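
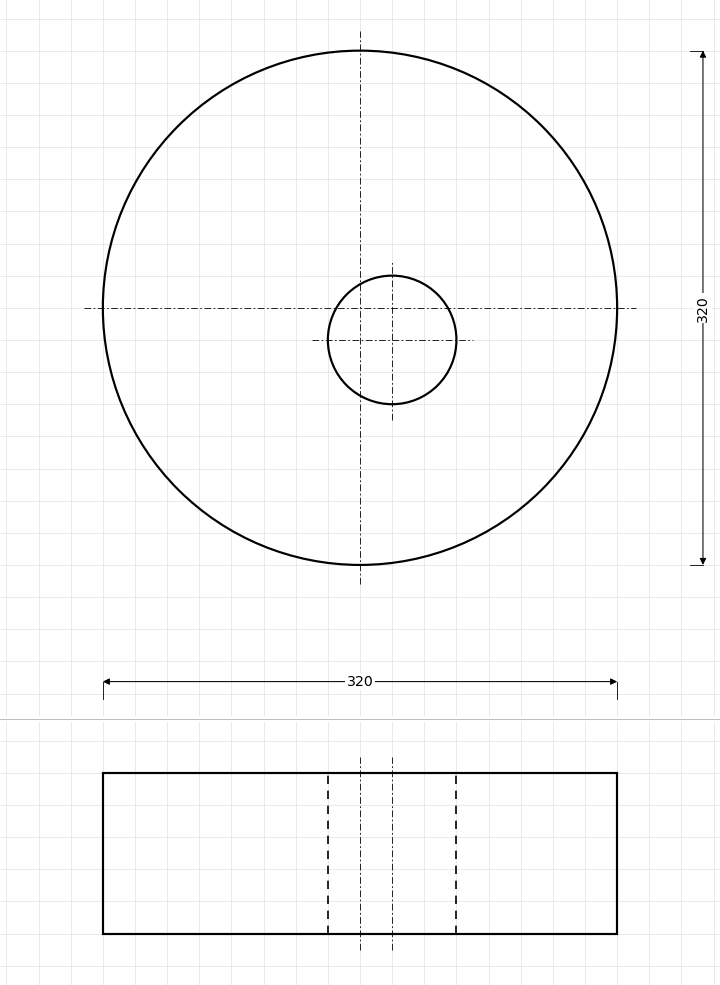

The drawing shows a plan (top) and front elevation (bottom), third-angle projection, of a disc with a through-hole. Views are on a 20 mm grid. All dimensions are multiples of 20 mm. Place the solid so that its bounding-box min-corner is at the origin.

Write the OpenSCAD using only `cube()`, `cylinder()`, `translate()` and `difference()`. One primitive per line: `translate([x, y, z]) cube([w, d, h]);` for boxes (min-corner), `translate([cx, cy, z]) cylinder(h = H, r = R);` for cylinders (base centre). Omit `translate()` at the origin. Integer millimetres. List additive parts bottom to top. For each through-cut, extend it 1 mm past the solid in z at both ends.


difference() {
  translate([160, 160, 0]) cylinder(h = 100, r = 160);
  translate([180, 140, -1]) cylinder(h = 102, r = 40);
}


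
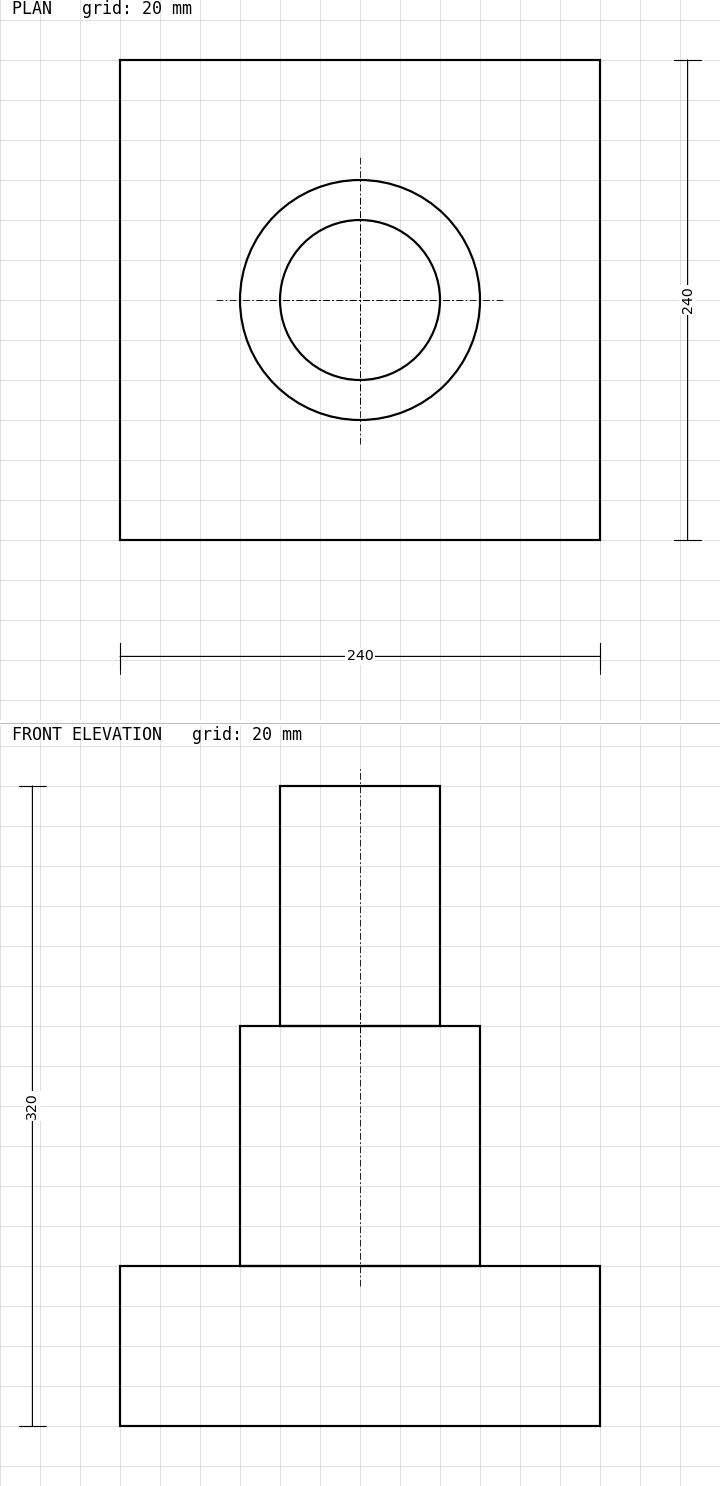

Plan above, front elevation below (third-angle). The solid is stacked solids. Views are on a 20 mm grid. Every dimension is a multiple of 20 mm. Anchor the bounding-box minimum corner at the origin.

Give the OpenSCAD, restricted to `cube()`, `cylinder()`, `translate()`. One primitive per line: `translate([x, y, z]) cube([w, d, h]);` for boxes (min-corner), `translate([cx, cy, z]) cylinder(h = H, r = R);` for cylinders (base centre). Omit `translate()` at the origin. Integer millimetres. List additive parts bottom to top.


cube([240, 240, 80]);
translate([120, 120, 80]) cylinder(h = 120, r = 60);
translate([120, 120, 200]) cylinder(h = 120, r = 40);


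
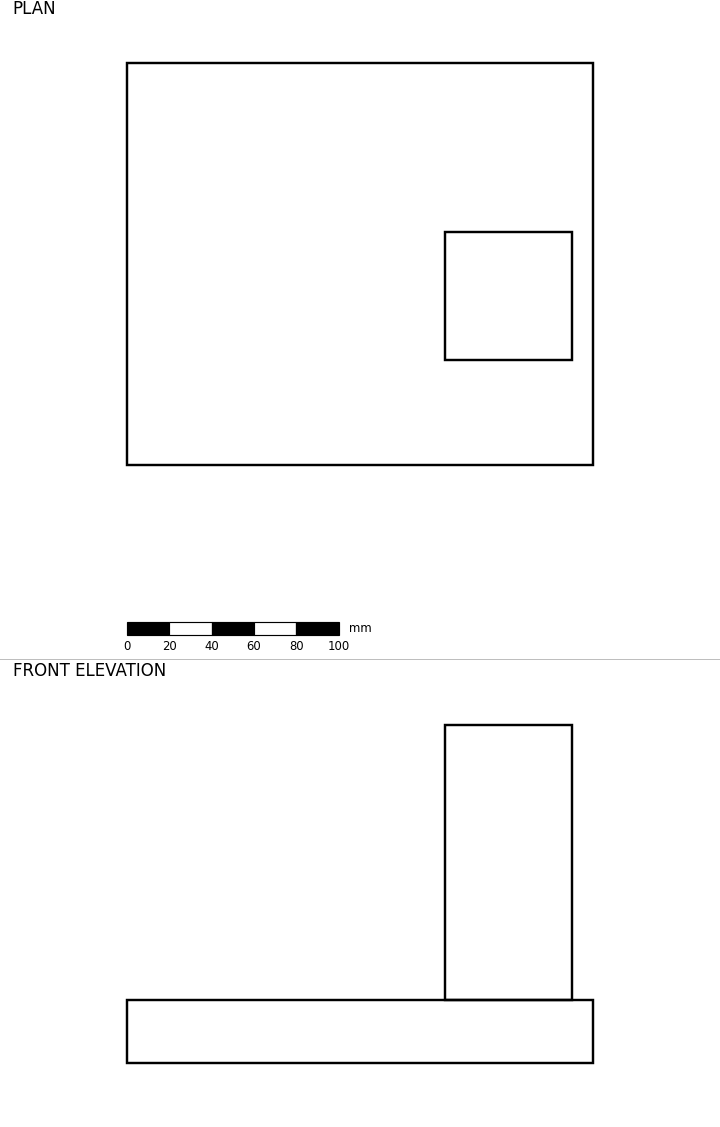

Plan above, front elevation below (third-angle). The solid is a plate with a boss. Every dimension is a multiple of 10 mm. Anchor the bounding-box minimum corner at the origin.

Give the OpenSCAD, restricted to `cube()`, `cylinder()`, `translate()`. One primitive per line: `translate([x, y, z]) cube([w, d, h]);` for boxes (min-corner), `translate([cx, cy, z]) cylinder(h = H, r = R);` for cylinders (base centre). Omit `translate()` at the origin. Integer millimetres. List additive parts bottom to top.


cube([220, 190, 30]);
translate([150, 50, 30]) cube([60, 60, 130]);


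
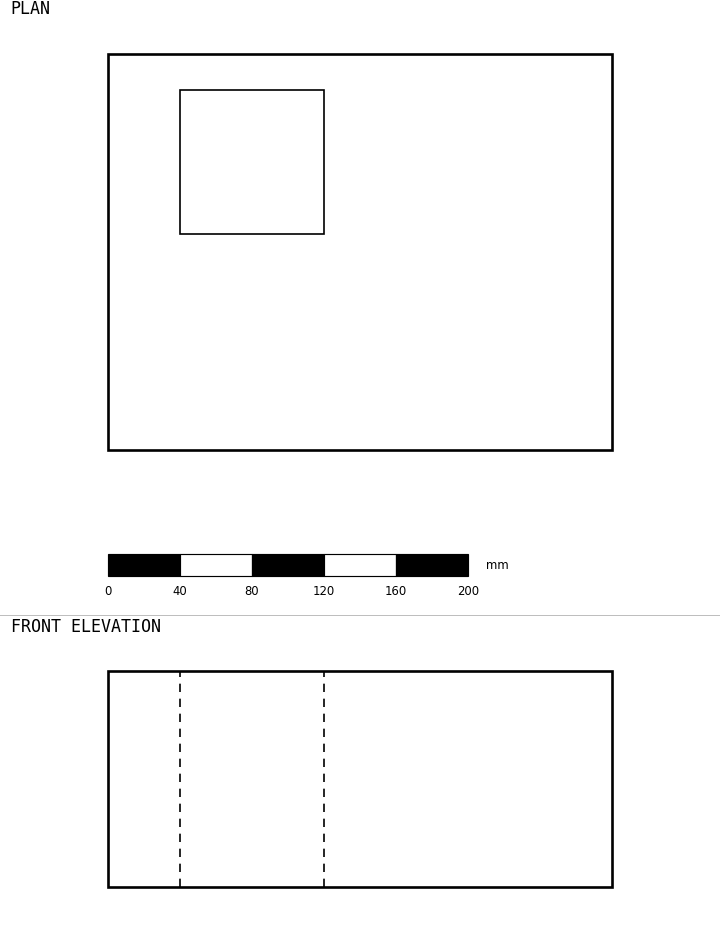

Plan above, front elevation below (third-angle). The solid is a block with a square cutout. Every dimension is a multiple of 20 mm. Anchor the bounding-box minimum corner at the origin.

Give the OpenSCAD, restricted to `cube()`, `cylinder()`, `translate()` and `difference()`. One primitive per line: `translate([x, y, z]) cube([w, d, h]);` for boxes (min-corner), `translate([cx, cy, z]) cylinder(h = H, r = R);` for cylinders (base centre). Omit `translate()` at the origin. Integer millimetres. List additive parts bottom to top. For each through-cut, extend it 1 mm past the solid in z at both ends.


difference() {
  cube([280, 220, 120]);
  translate([40, 120, -1]) cube([80, 80, 122]);
}


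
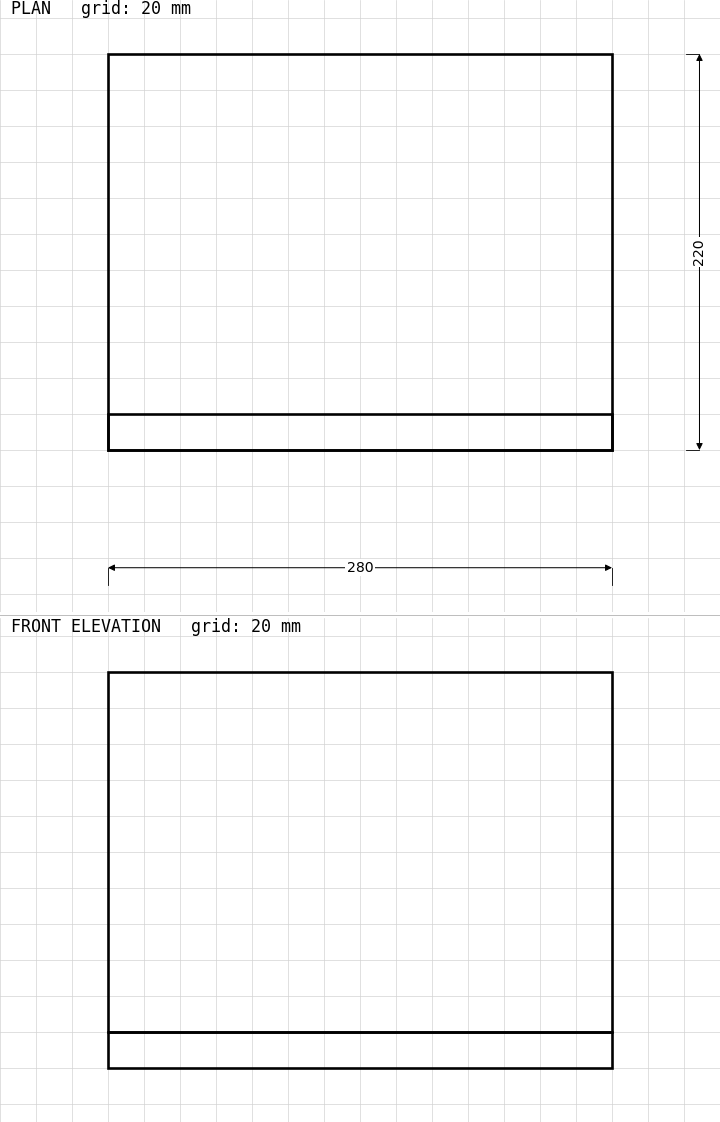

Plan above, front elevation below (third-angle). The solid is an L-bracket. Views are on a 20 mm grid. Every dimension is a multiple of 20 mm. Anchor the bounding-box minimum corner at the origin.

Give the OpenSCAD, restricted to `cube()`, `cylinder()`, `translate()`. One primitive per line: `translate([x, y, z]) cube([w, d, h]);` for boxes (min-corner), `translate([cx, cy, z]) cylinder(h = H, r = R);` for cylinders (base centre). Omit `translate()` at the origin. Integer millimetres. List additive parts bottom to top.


cube([280, 220, 20]);
translate([0, 0, 20]) cube([280, 20, 200]);


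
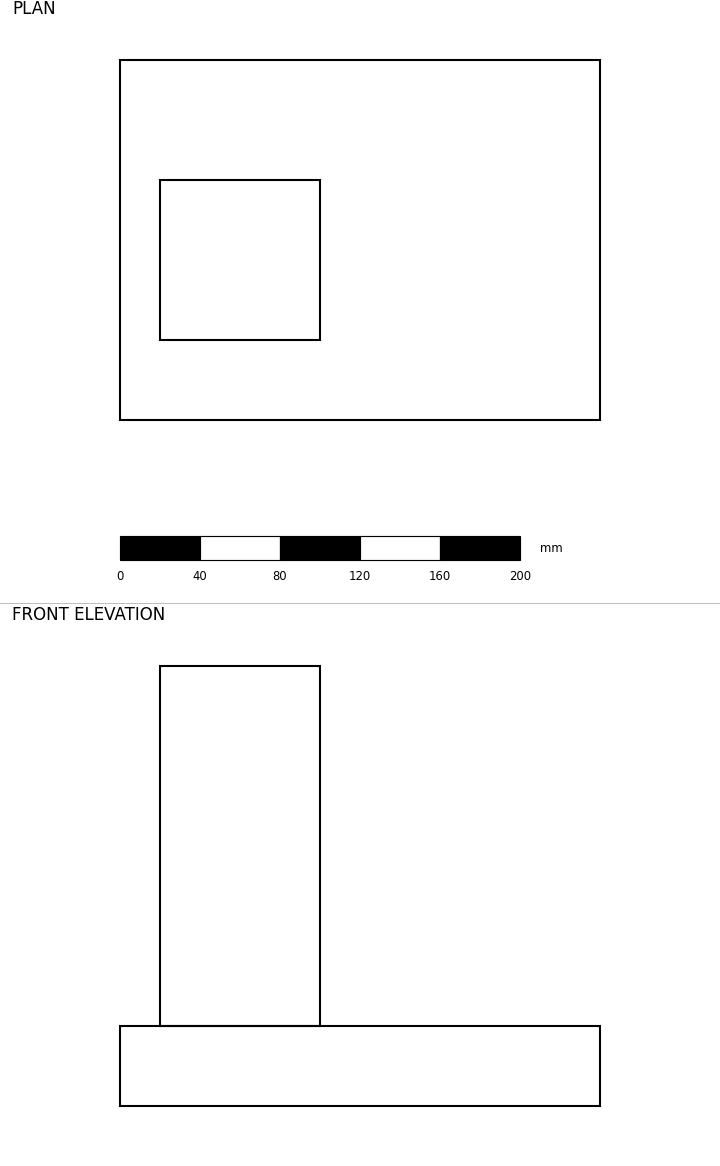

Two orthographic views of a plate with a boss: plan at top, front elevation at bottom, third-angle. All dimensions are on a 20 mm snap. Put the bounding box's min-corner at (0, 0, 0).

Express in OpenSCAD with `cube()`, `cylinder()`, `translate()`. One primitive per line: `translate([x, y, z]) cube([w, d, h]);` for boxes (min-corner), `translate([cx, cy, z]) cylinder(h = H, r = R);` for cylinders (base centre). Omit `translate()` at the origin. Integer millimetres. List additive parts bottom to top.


cube([240, 180, 40]);
translate([20, 40, 40]) cube([80, 80, 180]);


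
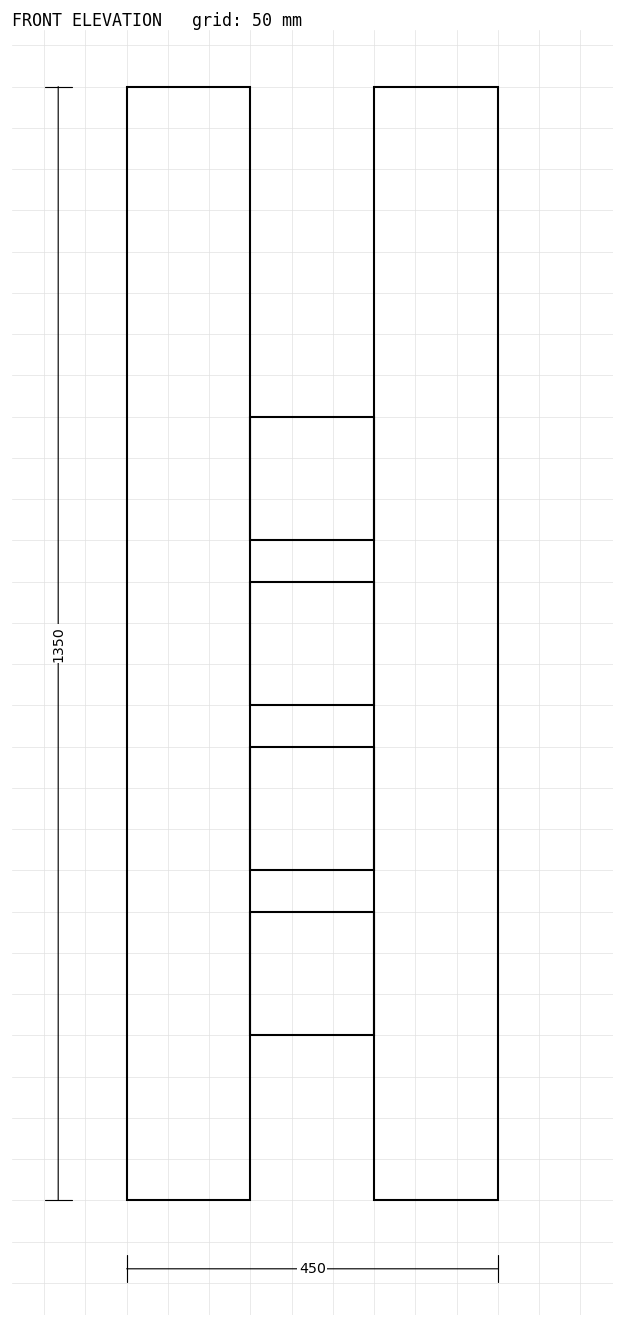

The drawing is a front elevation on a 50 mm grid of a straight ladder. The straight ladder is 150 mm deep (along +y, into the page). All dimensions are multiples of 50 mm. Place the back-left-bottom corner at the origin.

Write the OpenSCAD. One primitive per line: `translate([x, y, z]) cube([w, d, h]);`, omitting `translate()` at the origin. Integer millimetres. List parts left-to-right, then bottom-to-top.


cube([150, 150, 1350]);
translate([150, 0, 200]) cube([150, 150, 150]);
translate([150, 0, 400]) cube([150, 150, 150]);
translate([150, 0, 600]) cube([150, 150, 150]);
translate([150, 0, 800]) cube([150, 150, 150]);
translate([300, 0, 0]) cube([150, 150, 1350]);


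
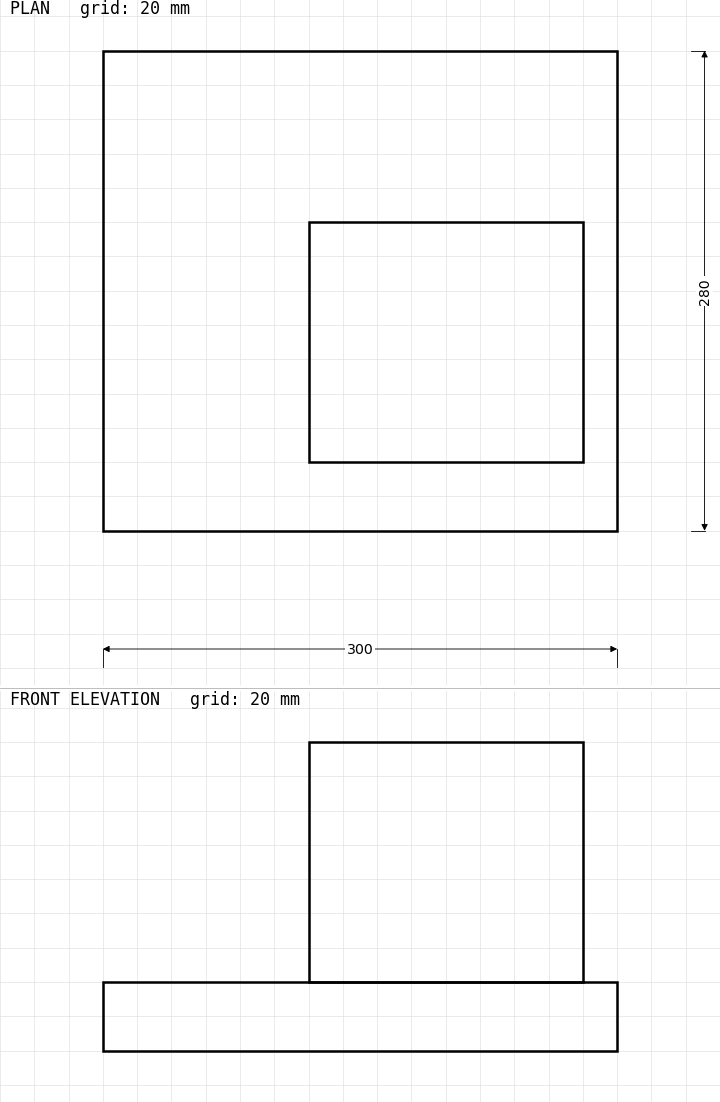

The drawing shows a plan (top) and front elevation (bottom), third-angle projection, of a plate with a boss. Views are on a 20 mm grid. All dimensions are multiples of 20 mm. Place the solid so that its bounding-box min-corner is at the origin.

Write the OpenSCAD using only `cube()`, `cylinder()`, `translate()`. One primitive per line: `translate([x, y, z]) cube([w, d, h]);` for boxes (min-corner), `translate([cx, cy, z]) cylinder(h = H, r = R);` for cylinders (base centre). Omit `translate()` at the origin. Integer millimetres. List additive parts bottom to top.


cube([300, 280, 40]);
translate([120, 40, 40]) cube([160, 140, 140]);


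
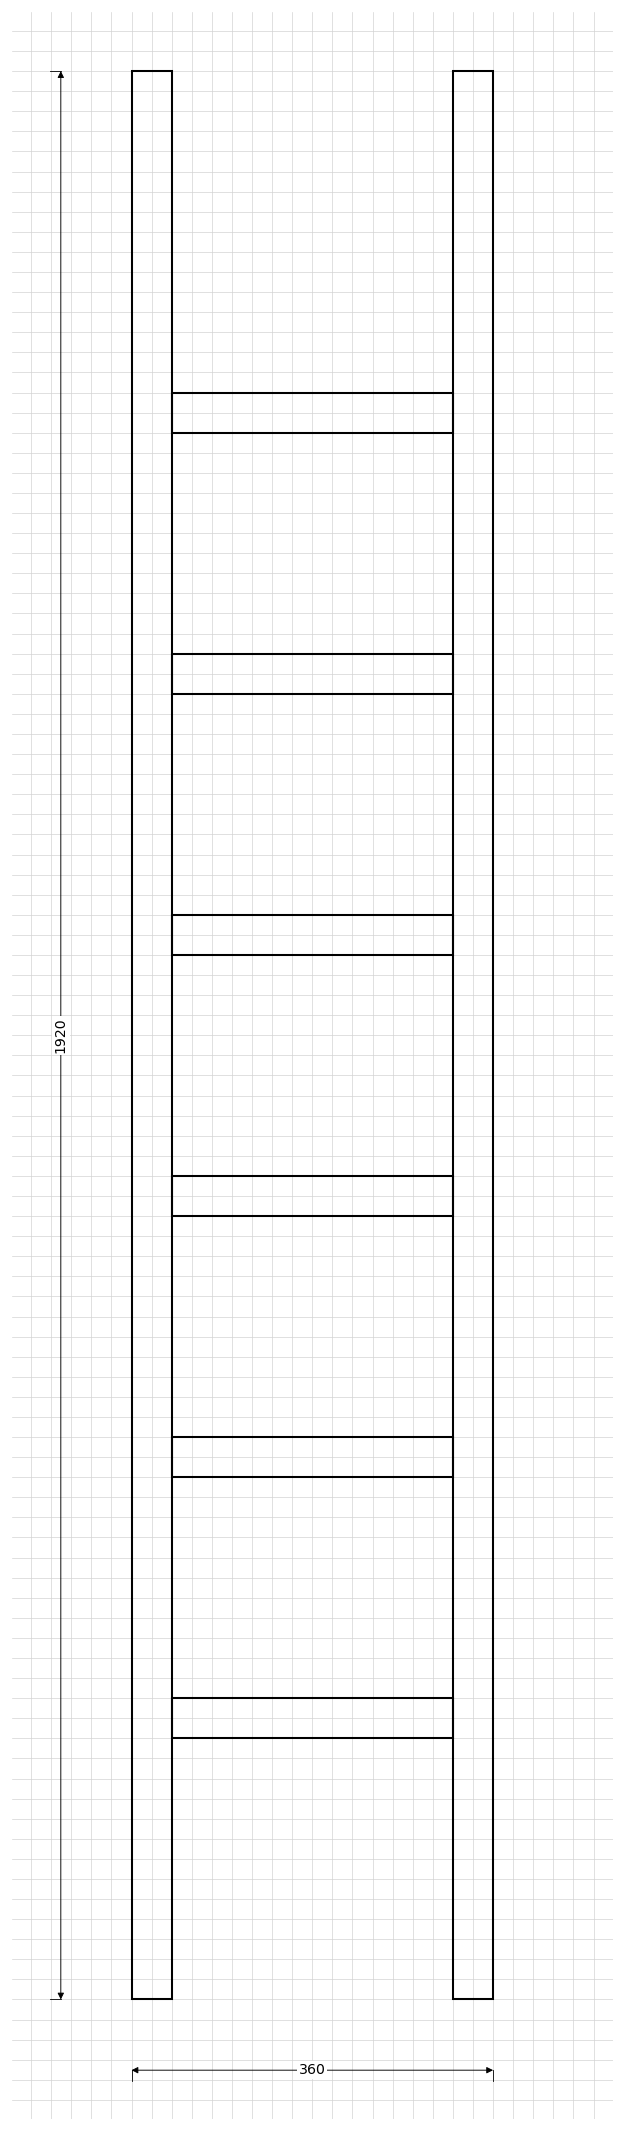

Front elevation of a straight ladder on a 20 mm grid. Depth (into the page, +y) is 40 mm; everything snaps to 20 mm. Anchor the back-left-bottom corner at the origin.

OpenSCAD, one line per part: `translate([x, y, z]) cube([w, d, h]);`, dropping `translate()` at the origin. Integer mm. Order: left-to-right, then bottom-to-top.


cube([40, 40, 1920]);
translate([40, 0, 260]) cube([280, 40, 40]);
translate([40, 0, 520]) cube([280, 40, 40]);
translate([40, 0, 780]) cube([280, 40, 40]);
translate([40, 0, 1040]) cube([280, 40, 40]);
translate([40, 0, 1300]) cube([280, 40, 40]);
translate([40, 0, 1560]) cube([280, 40, 40]);
translate([320, 0, 0]) cube([40, 40, 1920]);


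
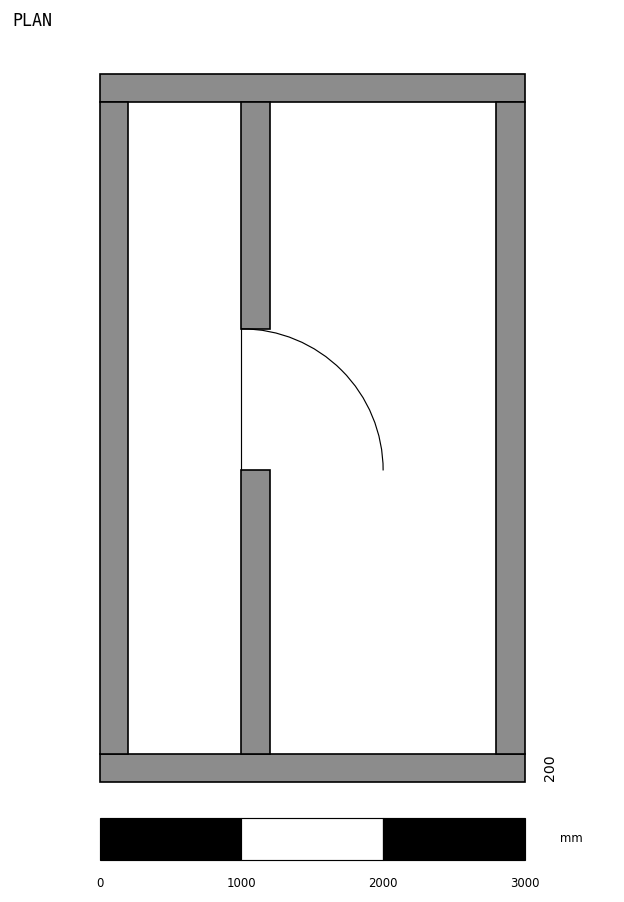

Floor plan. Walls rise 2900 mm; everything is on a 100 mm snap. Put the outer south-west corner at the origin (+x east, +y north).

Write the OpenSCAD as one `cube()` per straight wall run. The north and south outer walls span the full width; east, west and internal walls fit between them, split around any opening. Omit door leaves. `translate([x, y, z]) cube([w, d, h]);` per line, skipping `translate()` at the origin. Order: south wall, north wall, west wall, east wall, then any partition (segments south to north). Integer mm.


cube([3000, 200, 2900]);
translate([0, 4800, 0]) cube([3000, 200, 2900]);
translate([0, 200, 0]) cube([200, 4600, 2900]);
translate([2800, 200, 0]) cube([200, 4600, 2900]);
translate([1000, 200, 0]) cube([200, 2000, 2900]);
translate([1000, 3200, 0]) cube([200, 1600, 2900]);


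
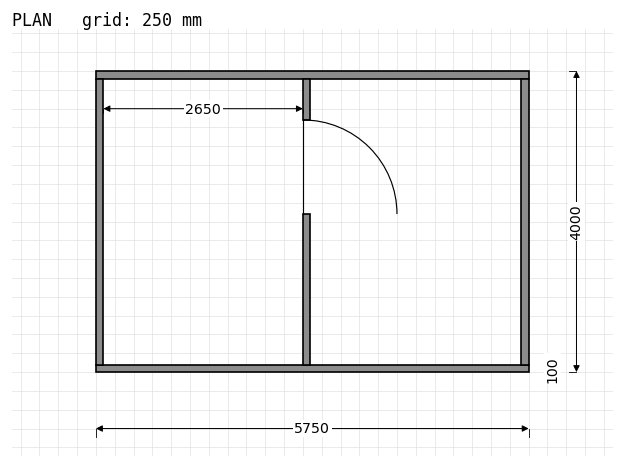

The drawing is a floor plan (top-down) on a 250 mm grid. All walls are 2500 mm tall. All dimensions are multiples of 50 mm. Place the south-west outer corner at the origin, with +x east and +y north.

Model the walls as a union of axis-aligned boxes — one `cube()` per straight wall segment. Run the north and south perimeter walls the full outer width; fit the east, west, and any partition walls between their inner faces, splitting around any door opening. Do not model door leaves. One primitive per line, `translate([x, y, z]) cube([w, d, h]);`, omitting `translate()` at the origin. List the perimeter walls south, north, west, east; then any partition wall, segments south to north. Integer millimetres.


cube([5750, 100, 2500]);
translate([0, 3900, 0]) cube([5750, 100, 2500]);
translate([0, 100, 0]) cube([100, 3800, 2500]);
translate([5650, 100, 0]) cube([100, 3800, 2500]);
translate([2750, 100, 0]) cube([100, 2000, 2500]);
translate([2750, 3350, 0]) cube([100, 550, 2500]);


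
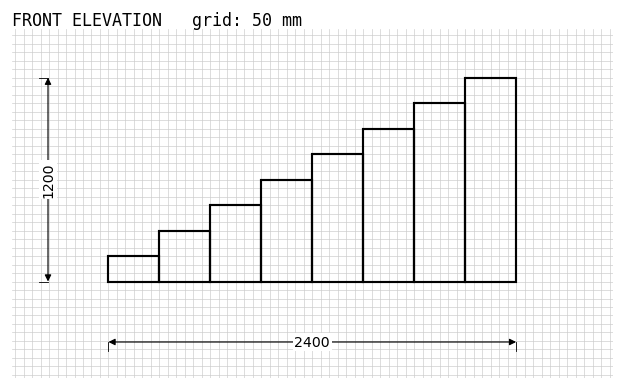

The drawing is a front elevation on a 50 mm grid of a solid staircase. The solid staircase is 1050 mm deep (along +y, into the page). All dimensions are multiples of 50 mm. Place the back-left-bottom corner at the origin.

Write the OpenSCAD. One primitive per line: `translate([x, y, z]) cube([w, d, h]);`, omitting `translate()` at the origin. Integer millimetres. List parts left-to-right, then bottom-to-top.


cube([300, 1050, 150]);
translate([300, 0, 0]) cube([300, 1050, 300]);
translate([600, 0, 0]) cube([300, 1050, 450]);
translate([900, 0, 0]) cube([300, 1050, 600]);
translate([1200, 0, 0]) cube([300, 1050, 750]);
translate([1500, 0, 0]) cube([300, 1050, 900]);
translate([1800, 0, 0]) cube([300, 1050, 1050]);
translate([2100, 0, 0]) cube([300, 1050, 1200]);


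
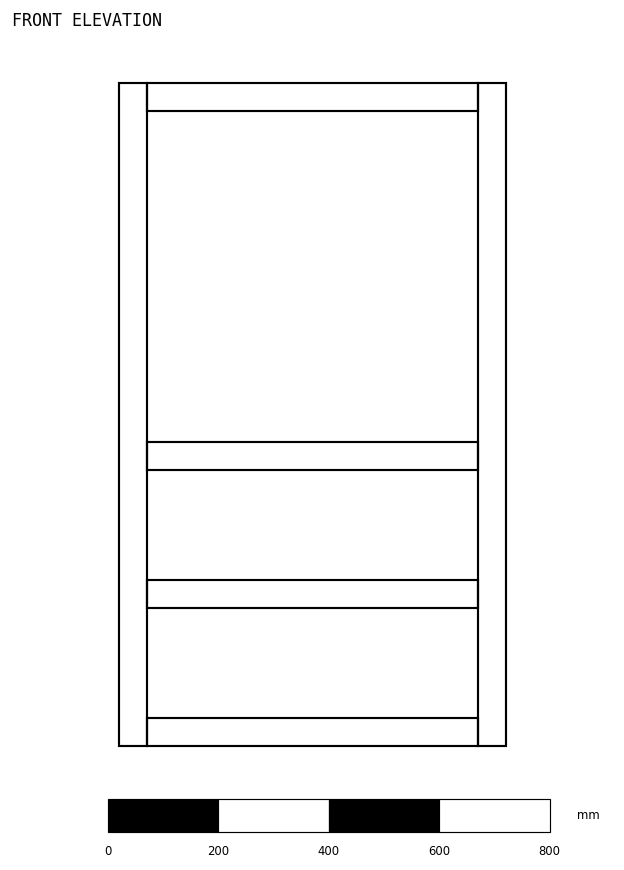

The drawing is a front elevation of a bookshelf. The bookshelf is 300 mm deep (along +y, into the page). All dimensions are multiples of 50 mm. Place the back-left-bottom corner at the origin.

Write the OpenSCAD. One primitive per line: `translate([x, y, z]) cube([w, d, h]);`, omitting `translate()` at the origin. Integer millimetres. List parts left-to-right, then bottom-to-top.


cube([50, 300, 1200]);
translate([50, 0, 0]) cube([600, 300, 50]);
translate([50, 0, 250]) cube([600, 300, 50]);
translate([50, 0, 500]) cube([600, 300, 50]);
translate([50, 0, 1150]) cube([600, 300, 50]);
translate([650, 0, 0]) cube([50, 300, 1200]);


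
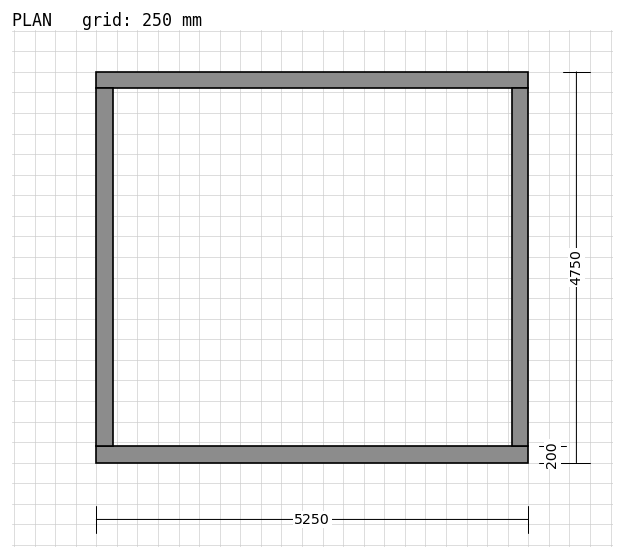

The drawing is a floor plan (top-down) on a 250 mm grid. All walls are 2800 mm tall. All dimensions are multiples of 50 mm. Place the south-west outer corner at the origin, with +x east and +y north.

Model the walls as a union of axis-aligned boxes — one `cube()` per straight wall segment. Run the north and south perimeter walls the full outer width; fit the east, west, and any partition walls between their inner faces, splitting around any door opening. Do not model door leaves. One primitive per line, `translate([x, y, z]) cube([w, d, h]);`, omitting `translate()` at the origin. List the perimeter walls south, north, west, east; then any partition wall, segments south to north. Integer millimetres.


cube([5250, 200, 2800]);
translate([0, 4550, 0]) cube([5250, 200, 2800]);
translate([0, 200, 0]) cube([200, 4350, 2800]);
translate([5050, 200, 0]) cube([200, 4350, 2800]);


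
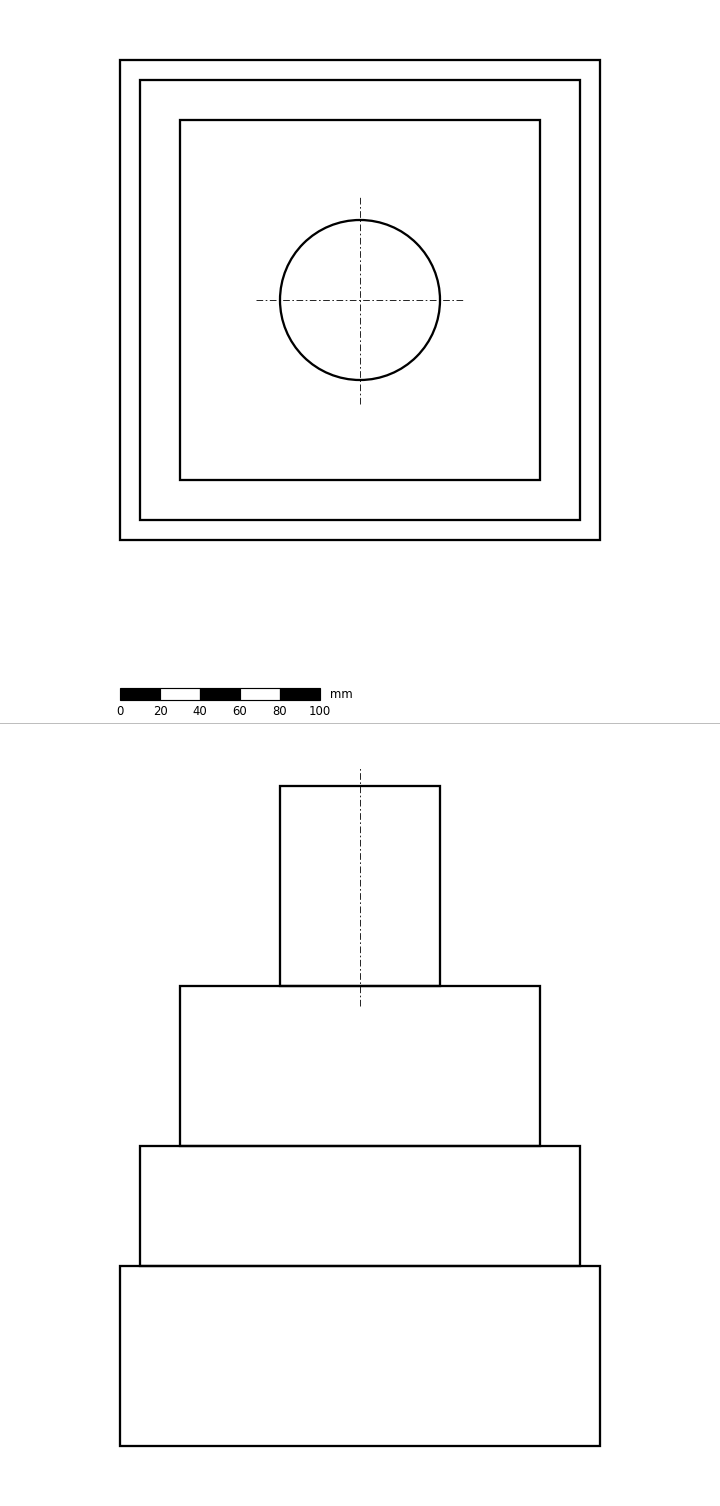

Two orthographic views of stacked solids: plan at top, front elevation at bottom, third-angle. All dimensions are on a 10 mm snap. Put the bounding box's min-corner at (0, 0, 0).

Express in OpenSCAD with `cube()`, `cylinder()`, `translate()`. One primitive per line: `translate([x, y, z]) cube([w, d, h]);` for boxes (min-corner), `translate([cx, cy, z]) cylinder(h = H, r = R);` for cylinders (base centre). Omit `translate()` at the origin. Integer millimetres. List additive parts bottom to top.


cube([240, 240, 90]);
translate([10, 10, 90]) cube([220, 220, 60]);
translate([30, 30, 150]) cube([180, 180, 80]);
translate([120, 120, 230]) cylinder(h = 100, r = 40);


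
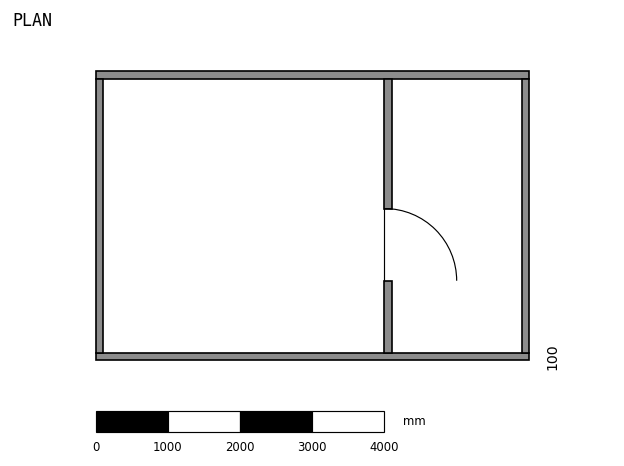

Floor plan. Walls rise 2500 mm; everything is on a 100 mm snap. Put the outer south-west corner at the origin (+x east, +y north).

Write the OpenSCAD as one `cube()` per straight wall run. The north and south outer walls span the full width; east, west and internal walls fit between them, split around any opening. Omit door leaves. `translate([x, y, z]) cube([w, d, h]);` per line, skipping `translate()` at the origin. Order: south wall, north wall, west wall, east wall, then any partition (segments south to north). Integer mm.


cube([6000, 100, 2500]);
translate([0, 3900, 0]) cube([6000, 100, 2500]);
translate([0, 100, 0]) cube([100, 3800, 2500]);
translate([5900, 100, 0]) cube([100, 3800, 2500]);
translate([4000, 100, 0]) cube([100, 1000, 2500]);
translate([4000, 2100, 0]) cube([100, 1800, 2500]);


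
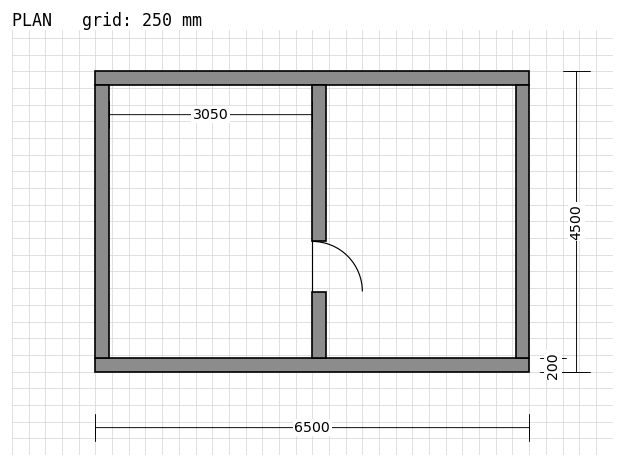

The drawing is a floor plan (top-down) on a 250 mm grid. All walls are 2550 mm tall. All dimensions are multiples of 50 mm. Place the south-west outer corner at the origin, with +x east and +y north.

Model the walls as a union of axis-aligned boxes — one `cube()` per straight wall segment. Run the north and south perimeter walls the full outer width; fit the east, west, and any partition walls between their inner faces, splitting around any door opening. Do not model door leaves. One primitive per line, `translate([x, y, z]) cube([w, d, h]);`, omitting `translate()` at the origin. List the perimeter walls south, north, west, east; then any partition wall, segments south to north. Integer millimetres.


cube([6500, 200, 2550]);
translate([0, 4300, 0]) cube([6500, 200, 2550]);
translate([0, 200, 0]) cube([200, 4100, 2550]);
translate([6300, 200, 0]) cube([200, 4100, 2550]);
translate([3250, 200, 0]) cube([200, 1000, 2550]);
translate([3250, 1950, 0]) cube([200, 2350, 2550]);


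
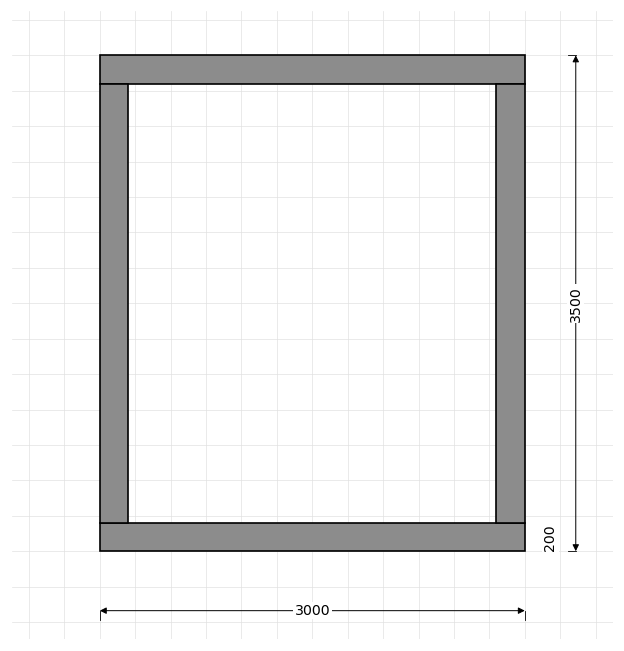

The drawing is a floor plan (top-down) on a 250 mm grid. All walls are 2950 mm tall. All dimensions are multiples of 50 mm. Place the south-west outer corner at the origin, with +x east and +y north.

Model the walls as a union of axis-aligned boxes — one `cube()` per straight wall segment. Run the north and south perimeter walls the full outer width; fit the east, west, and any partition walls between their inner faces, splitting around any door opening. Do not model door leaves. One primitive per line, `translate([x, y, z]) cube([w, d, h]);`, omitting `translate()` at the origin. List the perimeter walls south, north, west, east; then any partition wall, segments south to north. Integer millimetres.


cube([3000, 200, 2950]);
translate([0, 3300, 0]) cube([3000, 200, 2950]);
translate([0, 200, 0]) cube([200, 3100, 2950]);
translate([2800, 200, 0]) cube([200, 3100, 2950]);


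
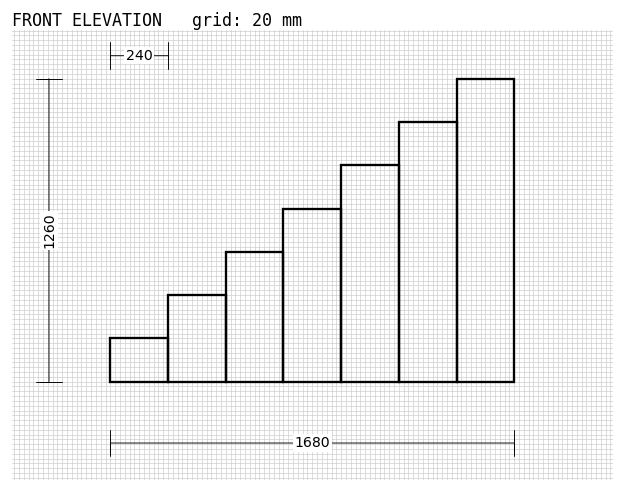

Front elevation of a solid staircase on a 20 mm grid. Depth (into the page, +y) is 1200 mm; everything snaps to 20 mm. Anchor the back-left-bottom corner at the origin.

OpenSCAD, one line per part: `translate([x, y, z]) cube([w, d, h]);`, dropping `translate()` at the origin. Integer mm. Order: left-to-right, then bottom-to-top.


cube([240, 1200, 180]);
translate([240, 0, 0]) cube([240, 1200, 360]);
translate([480, 0, 0]) cube([240, 1200, 540]);
translate([720, 0, 0]) cube([240, 1200, 720]);
translate([960, 0, 0]) cube([240, 1200, 900]);
translate([1200, 0, 0]) cube([240, 1200, 1080]);
translate([1440, 0, 0]) cube([240, 1200, 1260]);


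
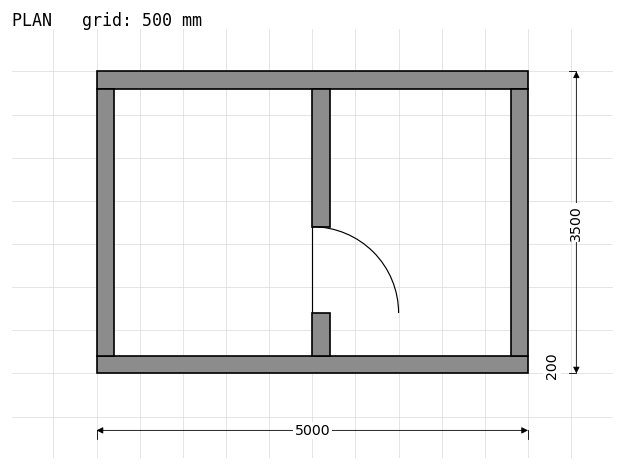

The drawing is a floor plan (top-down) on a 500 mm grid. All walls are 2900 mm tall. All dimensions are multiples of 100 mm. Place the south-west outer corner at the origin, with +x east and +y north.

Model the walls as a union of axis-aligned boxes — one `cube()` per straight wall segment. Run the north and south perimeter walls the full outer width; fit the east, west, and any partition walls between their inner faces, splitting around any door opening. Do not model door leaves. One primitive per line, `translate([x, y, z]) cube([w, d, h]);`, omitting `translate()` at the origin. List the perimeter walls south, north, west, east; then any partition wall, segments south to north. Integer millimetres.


cube([5000, 200, 2900]);
translate([0, 3300, 0]) cube([5000, 200, 2900]);
translate([0, 200, 0]) cube([200, 3100, 2900]);
translate([4800, 200, 0]) cube([200, 3100, 2900]);
translate([2500, 200, 0]) cube([200, 500, 2900]);
translate([2500, 1700, 0]) cube([200, 1600, 2900]);


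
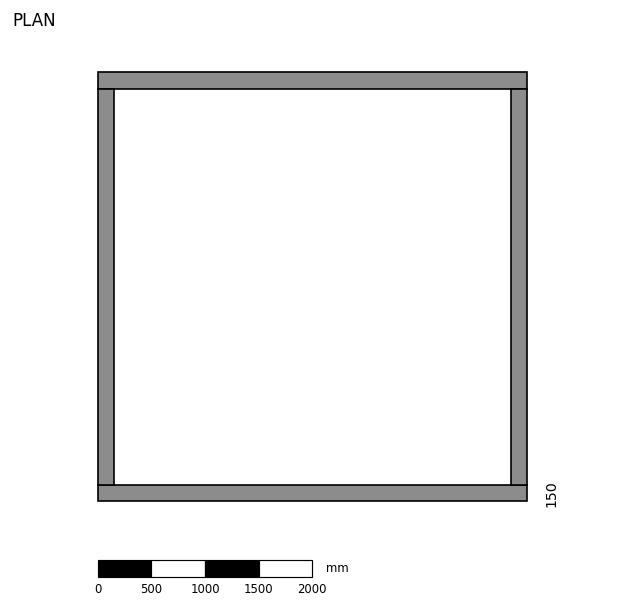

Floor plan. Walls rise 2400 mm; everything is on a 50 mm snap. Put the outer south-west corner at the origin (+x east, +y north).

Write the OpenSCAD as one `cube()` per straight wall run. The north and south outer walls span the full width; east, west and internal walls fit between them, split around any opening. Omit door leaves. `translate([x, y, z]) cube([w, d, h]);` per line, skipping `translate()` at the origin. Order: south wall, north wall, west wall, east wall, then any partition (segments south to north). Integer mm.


cube([4000, 150, 2400]);
translate([0, 3850, 0]) cube([4000, 150, 2400]);
translate([0, 150, 0]) cube([150, 3700, 2400]);
translate([3850, 150, 0]) cube([150, 3700, 2400]);


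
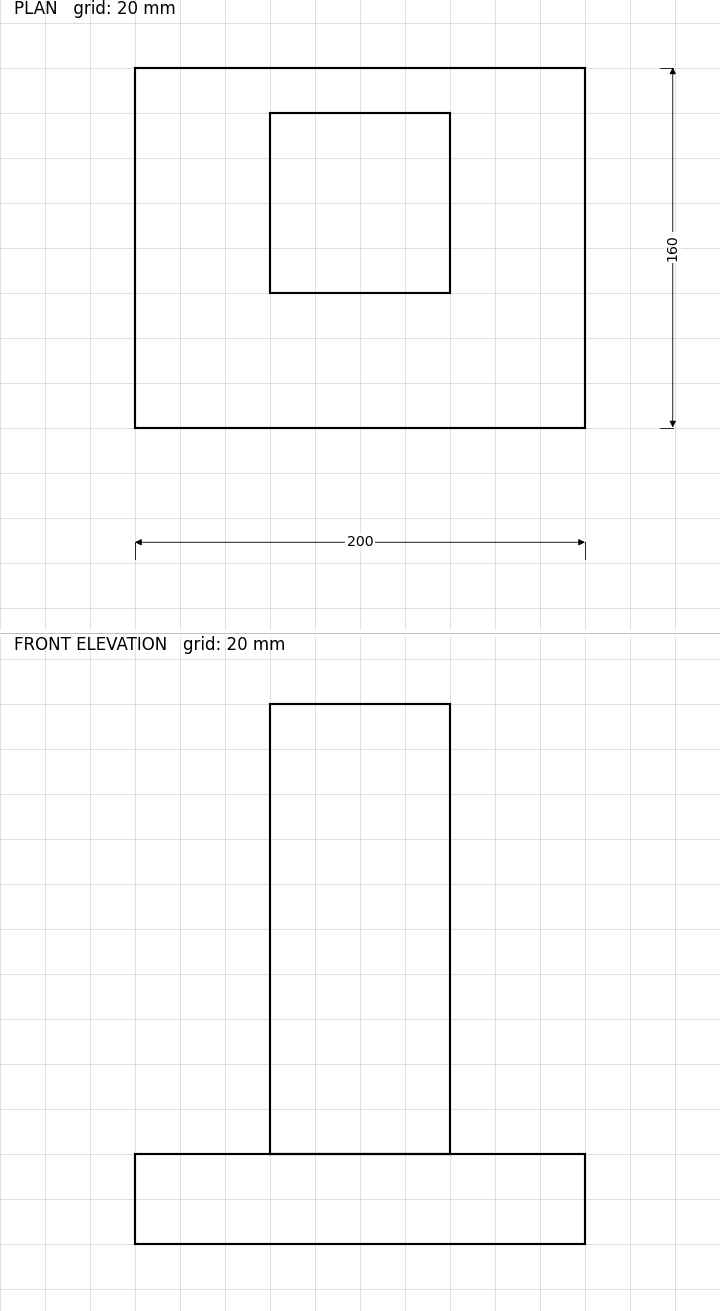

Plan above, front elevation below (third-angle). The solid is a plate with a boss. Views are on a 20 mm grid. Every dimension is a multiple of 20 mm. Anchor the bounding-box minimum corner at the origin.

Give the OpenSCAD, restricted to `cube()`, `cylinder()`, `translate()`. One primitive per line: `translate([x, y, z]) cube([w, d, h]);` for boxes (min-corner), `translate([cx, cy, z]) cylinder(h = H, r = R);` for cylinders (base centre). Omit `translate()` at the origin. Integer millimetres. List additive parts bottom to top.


cube([200, 160, 40]);
translate([60, 60, 40]) cube([80, 80, 200]);


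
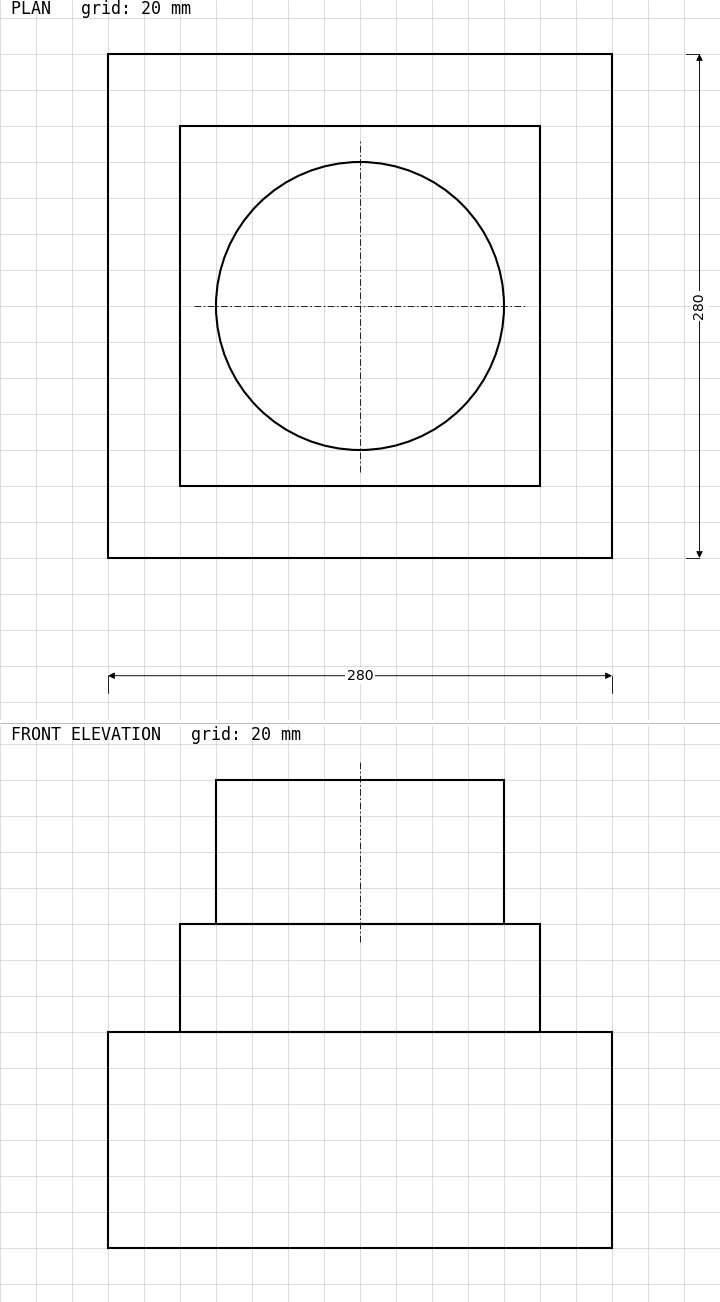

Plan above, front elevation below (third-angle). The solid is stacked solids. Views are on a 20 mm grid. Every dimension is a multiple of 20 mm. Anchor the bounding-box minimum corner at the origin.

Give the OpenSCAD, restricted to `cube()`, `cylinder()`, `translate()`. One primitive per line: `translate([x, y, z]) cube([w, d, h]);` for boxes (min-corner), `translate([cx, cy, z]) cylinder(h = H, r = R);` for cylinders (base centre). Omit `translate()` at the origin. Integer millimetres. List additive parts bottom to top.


cube([280, 280, 120]);
translate([40, 40, 120]) cube([200, 200, 60]);
translate([140, 140, 180]) cylinder(h = 80, r = 80);


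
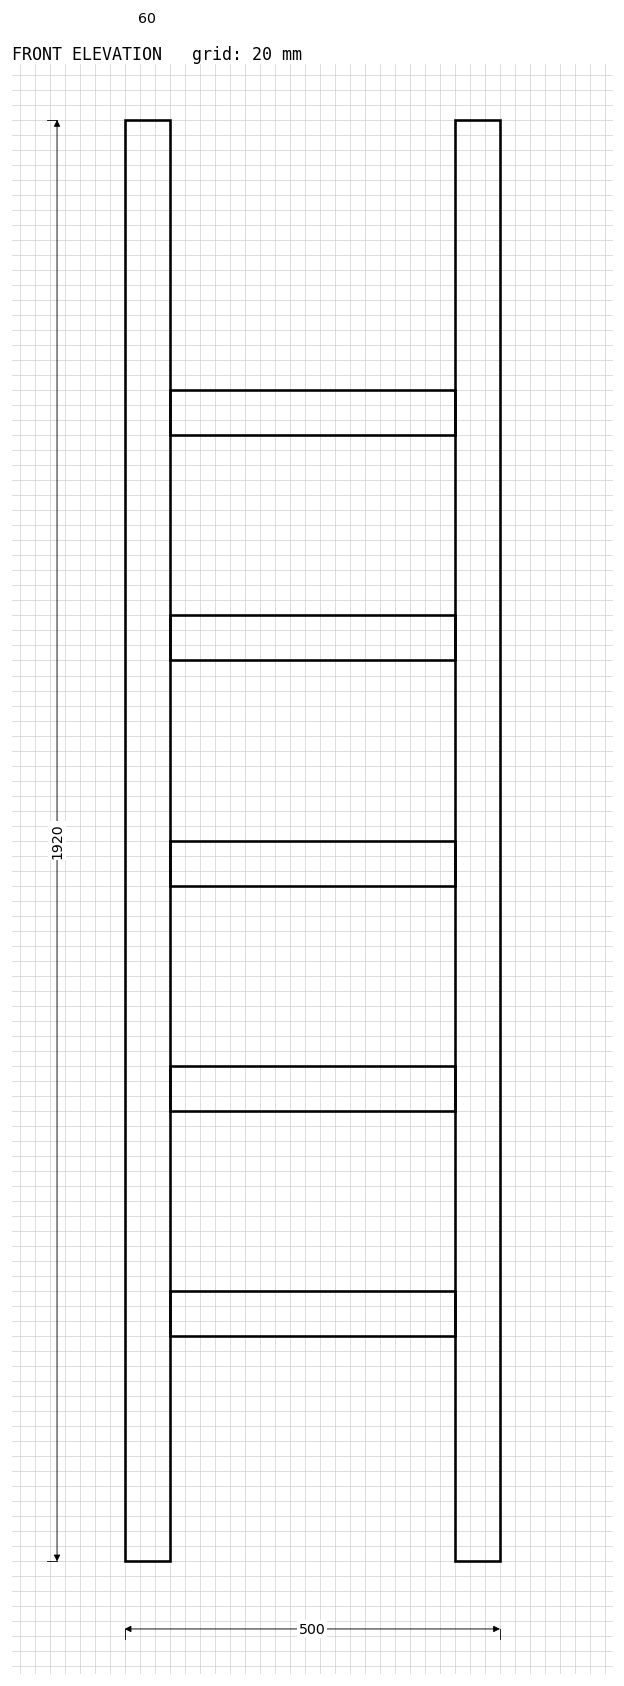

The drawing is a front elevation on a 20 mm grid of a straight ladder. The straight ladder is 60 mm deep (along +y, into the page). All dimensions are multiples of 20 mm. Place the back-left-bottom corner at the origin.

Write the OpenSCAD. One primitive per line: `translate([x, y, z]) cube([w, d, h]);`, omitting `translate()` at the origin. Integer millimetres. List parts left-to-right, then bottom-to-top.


cube([60, 60, 1920]);
translate([60, 0, 300]) cube([380, 60, 60]);
translate([60, 0, 600]) cube([380, 60, 60]);
translate([60, 0, 900]) cube([380, 60, 60]);
translate([60, 0, 1200]) cube([380, 60, 60]);
translate([60, 0, 1500]) cube([380, 60, 60]);
translate([440, 0, 0]) cube([60, 60, 1920]);


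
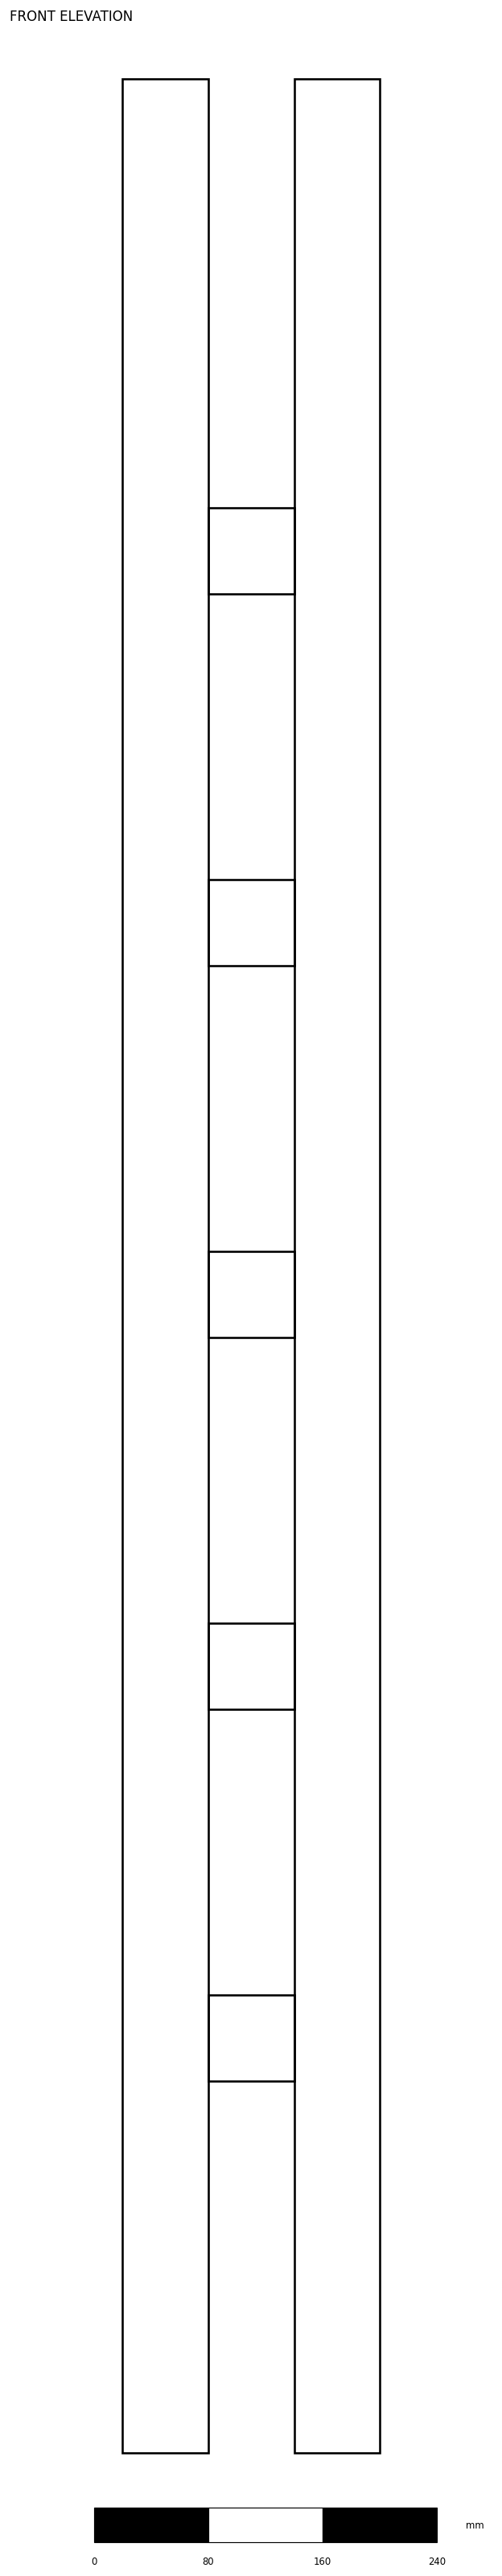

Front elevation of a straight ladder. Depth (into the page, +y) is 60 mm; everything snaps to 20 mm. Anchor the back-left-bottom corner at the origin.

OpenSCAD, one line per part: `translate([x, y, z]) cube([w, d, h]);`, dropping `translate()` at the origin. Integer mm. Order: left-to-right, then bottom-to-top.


cube([60, 60, 1660]);
translate([60, 0, 260]) cube([60, 60, 60]);
translate([60, 0, 520]) cube([60, 60, 60]);
translate([60, 0, 780]) cube([60, 60, 60]);
translate([60, 0, 1040]) cube([60, 60, 60]);
translate([60, 0, 1300]) cube([60, 60, 60]);
translate([120, 0, 0]) cube([60, 60, 1660]);


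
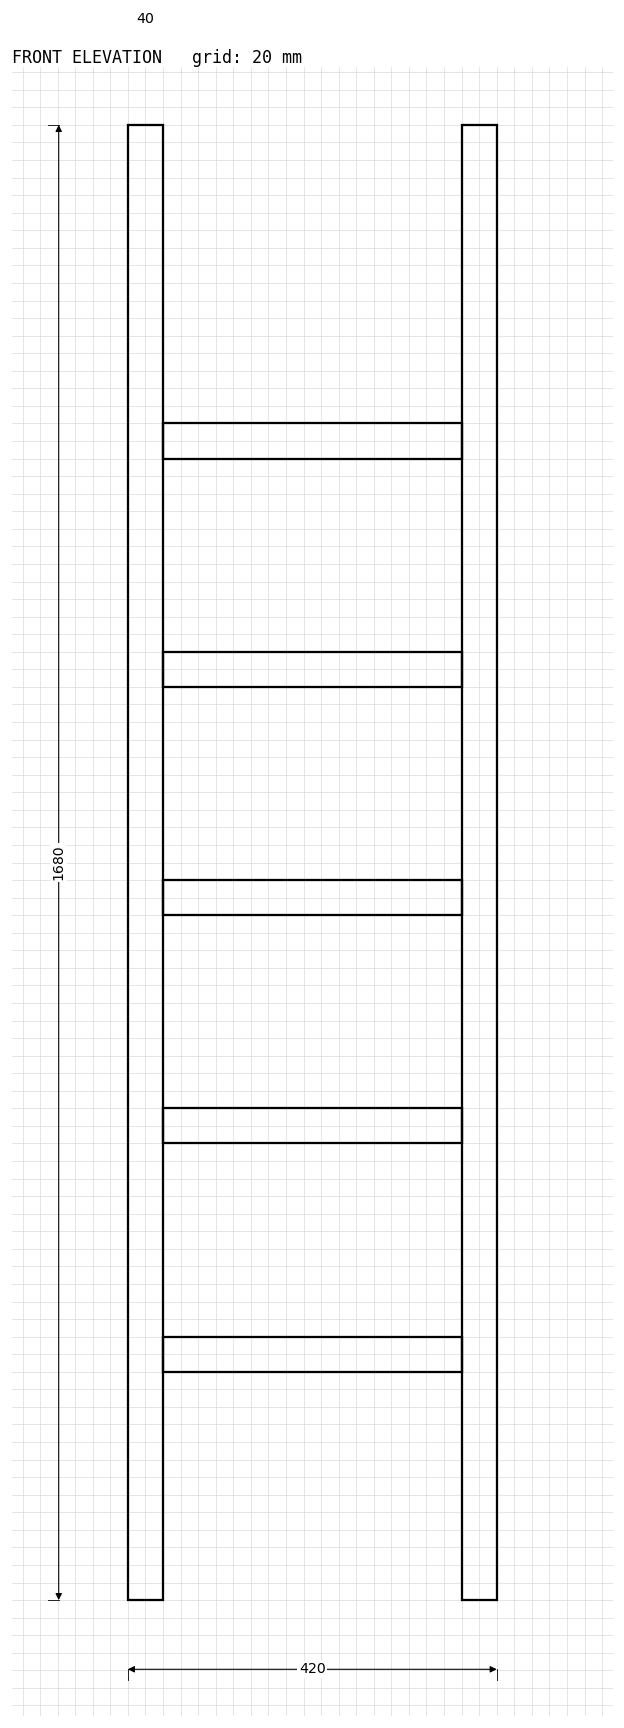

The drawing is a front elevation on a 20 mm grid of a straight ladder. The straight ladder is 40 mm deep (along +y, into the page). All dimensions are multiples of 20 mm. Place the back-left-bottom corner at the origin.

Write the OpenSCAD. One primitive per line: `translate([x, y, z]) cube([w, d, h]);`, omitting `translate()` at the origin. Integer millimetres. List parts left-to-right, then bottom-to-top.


cube([40, 40, 1680]);
translate([40, 0, 260]) cube([340, 40, 40]);
translate([40, 0, 520]) cube([340, 40, 40]);
translate([40, 0, 780]) cube([340, 40, 40]);
translate([40, 0, 1040]) cube([340, 40, 40]);
translate([40, 0, 1300]) cube([340, 40, 40]);
translate([380, 0, 0]) cube([40, 40, 1680]);


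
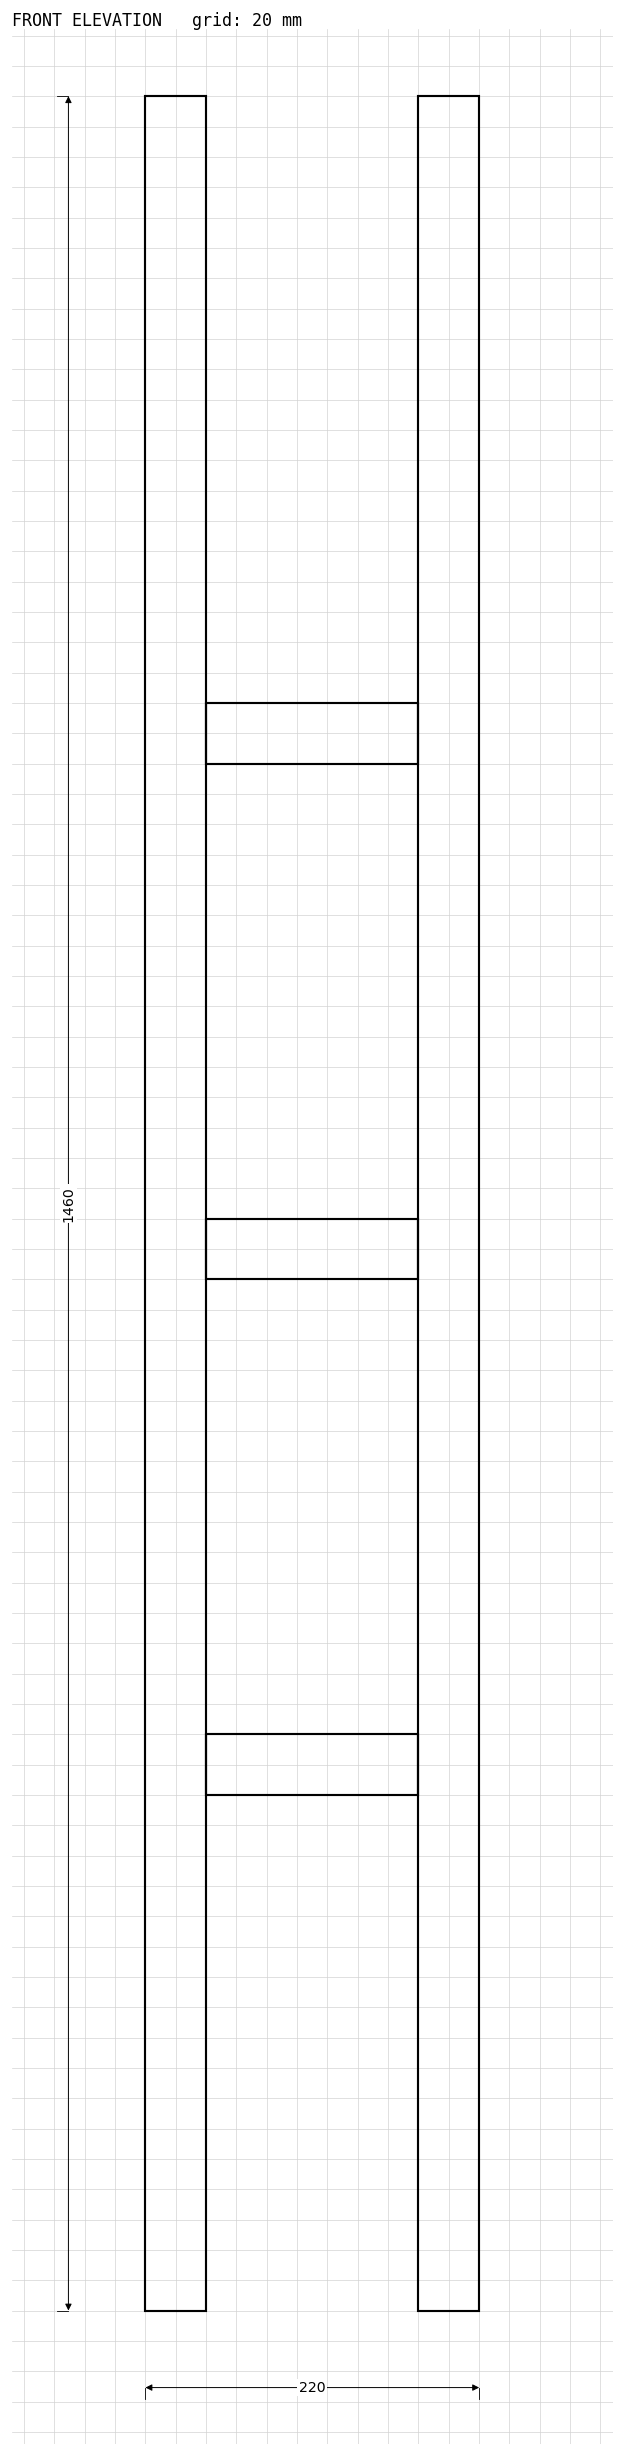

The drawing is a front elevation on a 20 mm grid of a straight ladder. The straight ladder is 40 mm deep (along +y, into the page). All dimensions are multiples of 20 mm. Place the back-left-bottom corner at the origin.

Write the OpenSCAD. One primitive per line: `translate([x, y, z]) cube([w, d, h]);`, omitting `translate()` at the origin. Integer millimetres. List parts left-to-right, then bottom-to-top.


cube([40, 40, 1460]);
translate([40, 0, 340]) cube([140, 40, 40]);
translate([40, 0, 680]) cube([140, 40, 40]);
translate([40, 0, 1020]) cube([140, 40, 40]);
translate([180, 0, 0]) cube([40, 40, 1460]);


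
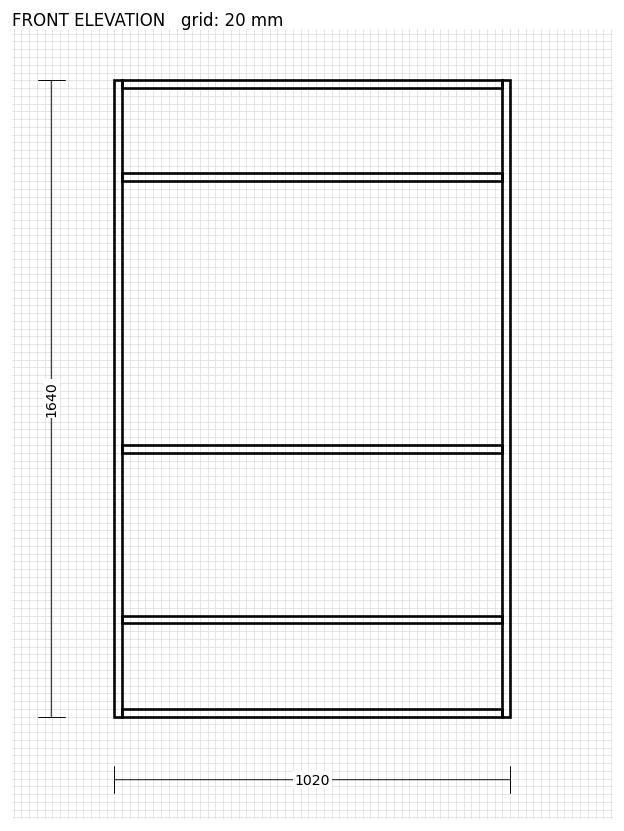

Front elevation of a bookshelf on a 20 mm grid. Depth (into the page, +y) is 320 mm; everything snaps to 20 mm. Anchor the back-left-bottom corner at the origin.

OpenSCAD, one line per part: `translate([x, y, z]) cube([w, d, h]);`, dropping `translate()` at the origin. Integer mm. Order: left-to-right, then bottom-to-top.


cube([20, 320, 1640]);
translate([20, 0, 0]) cube([980, 320, 20]);
translate([20, 0, 240]) cube([980, 320, 20]);
translate([20, 0, 680]) cube([980, 320, 20]);
translate([20, 0, 1380]) cube([980, 320, 20]);
translate([20, 0, 1620]) cube([980, 320, 20]);
translate([1000, 0, 0]) cube([20, 320, 1640]);


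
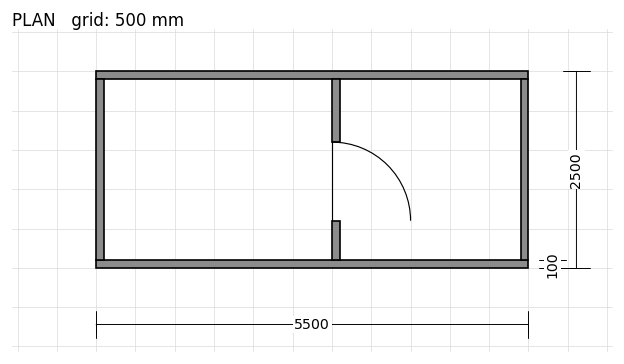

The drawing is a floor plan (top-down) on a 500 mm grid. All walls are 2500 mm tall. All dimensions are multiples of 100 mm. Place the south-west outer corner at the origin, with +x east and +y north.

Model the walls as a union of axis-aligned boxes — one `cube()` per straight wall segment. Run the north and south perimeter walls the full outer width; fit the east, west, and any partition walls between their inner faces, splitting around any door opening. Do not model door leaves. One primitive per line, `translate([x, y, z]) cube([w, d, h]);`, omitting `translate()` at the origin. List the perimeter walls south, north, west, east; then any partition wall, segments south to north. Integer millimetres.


cube([5500, 100, 2500]);
translate([0, 2400, 0]) cube([5500, 100, 2500]);
translate([0, 100, 0]) cube([100, 2300, 2500]);
translate([5400, 100, 0]) cube([100, 2300, 2500]);
translate([3000, 100, 0]) cube([100, 500, 2500]);
translate([3000, 1600, 0]) cube([100, 800, 2500]);


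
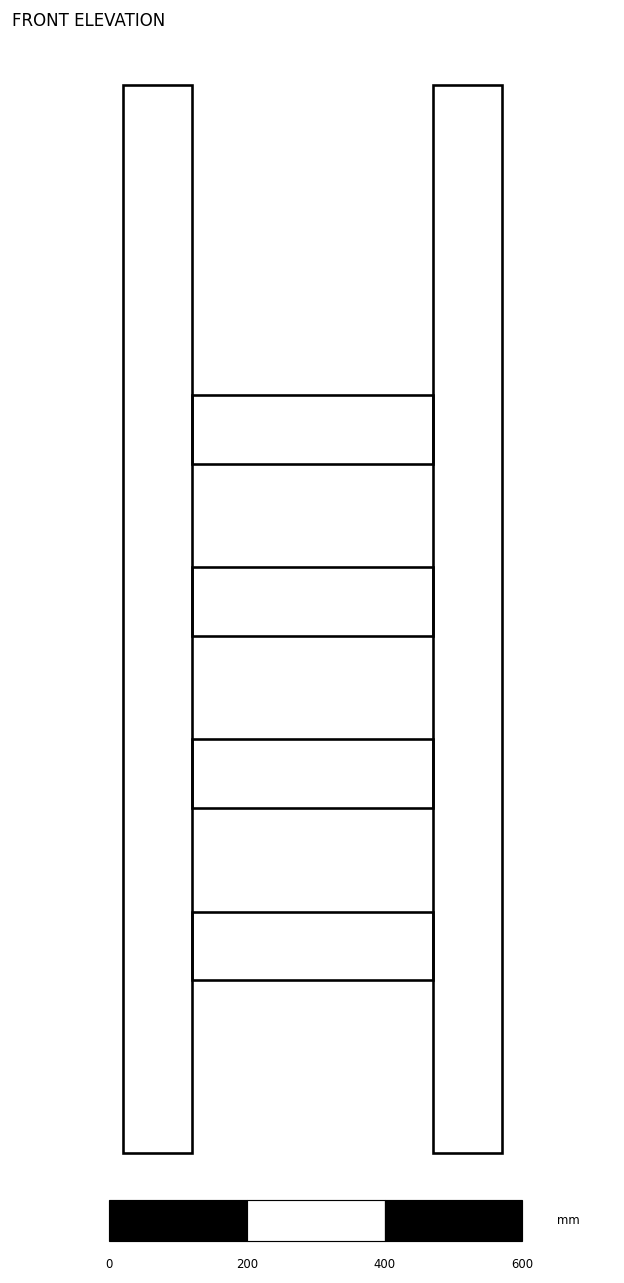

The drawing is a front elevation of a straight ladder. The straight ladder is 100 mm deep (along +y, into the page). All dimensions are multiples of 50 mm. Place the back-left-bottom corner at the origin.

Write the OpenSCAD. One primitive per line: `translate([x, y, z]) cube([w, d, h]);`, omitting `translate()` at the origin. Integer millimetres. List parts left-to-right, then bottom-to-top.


cube([100, 100, 1550]);
translate([100, 0, 250]) cube([350, 100, 100]);
translate([100, 0, 500]) cube([350, 100, 100]);
translate([100, 0, 750]) cube([350, 100, 100]);
translate([100, 0, 1000]) cube([350, 100, 100]);
translate([450, 0, 0]) cube([100, 100, 1550]);


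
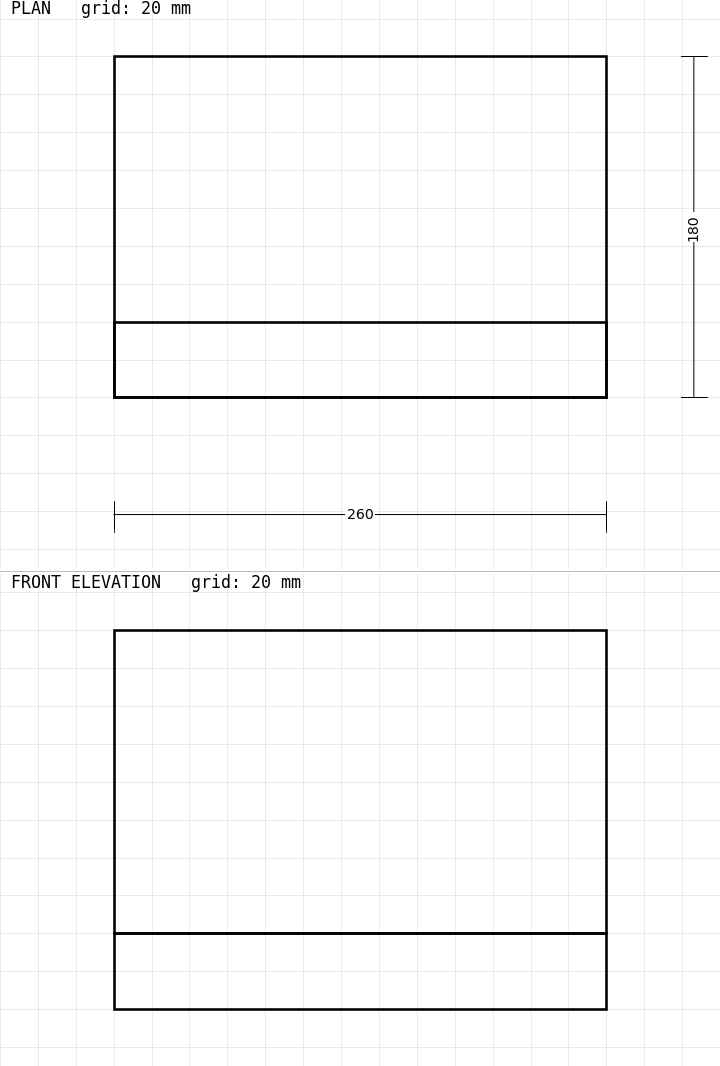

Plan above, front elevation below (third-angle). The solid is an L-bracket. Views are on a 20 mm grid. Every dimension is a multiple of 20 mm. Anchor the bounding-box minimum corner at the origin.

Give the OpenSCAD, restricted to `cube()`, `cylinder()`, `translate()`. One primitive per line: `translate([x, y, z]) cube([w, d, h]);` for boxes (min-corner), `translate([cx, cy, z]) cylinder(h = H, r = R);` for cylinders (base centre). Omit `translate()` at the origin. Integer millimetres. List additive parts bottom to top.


cube([260, 180, 40]);
translate([0, 0, 40]) cube([260, 40, 160]);


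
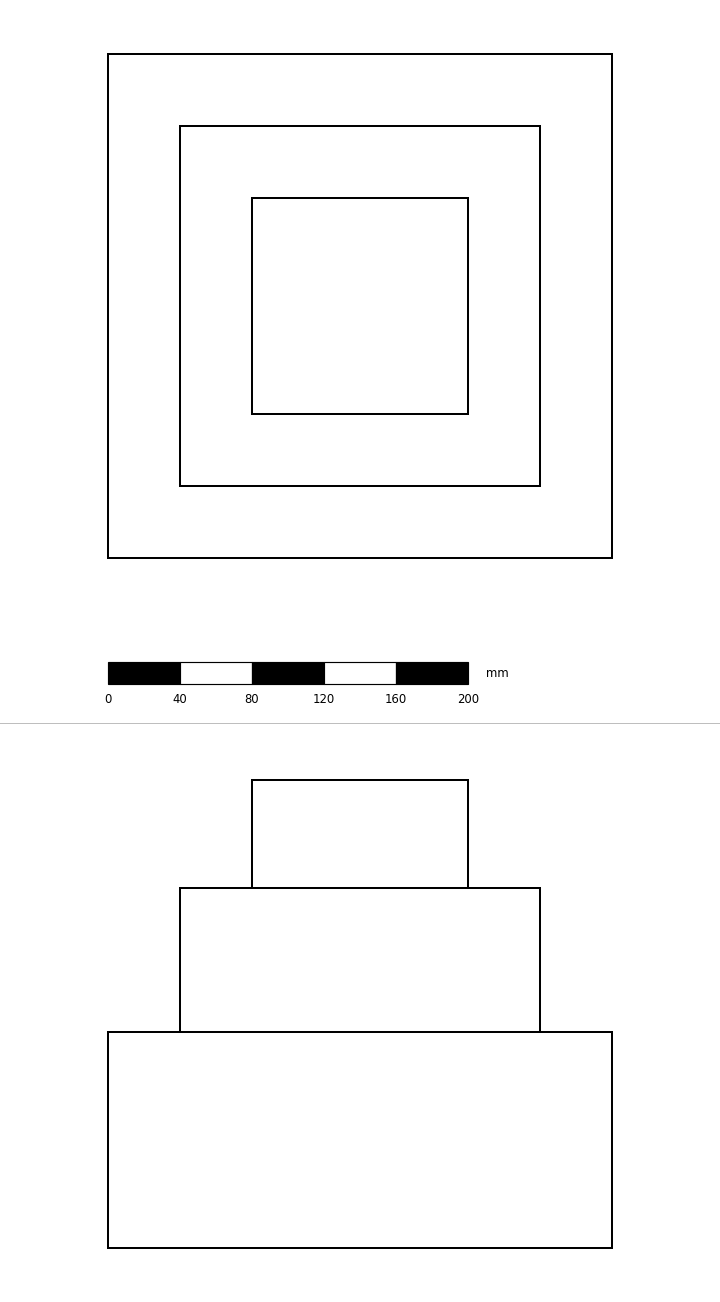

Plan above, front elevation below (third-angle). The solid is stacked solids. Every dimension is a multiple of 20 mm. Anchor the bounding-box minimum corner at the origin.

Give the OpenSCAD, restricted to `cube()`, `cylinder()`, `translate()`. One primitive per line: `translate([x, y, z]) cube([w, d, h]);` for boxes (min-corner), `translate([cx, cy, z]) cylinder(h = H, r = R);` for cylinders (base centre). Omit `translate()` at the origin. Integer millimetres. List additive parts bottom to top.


cube([280, 280, 120]);
translate([40, 40, 120]) cube([200, 200, 80]);
translate([80, 80, 200]) cube([120, 120, 60]);
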